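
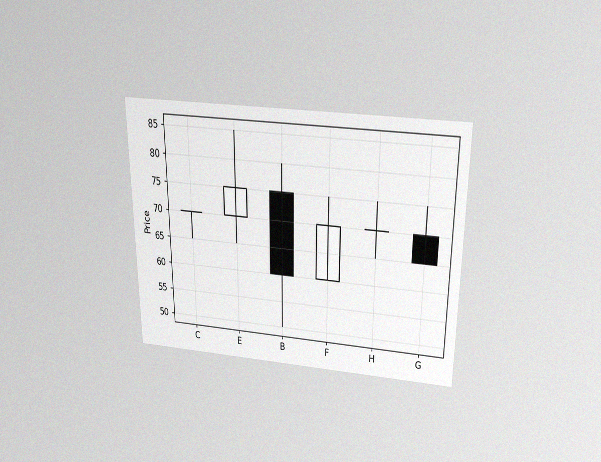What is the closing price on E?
75

The chart is viewed slightly from above, with some photo noise. The E candle closes at 75.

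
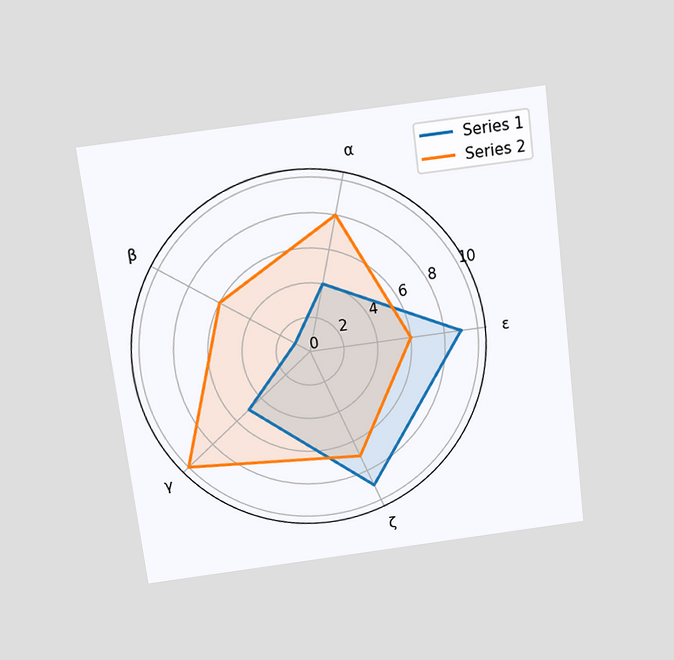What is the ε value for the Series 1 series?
The chart is tilted about 7° counter-clockwise and viewed slightly from above. On the ε axis, Series 1 reaches 9.

9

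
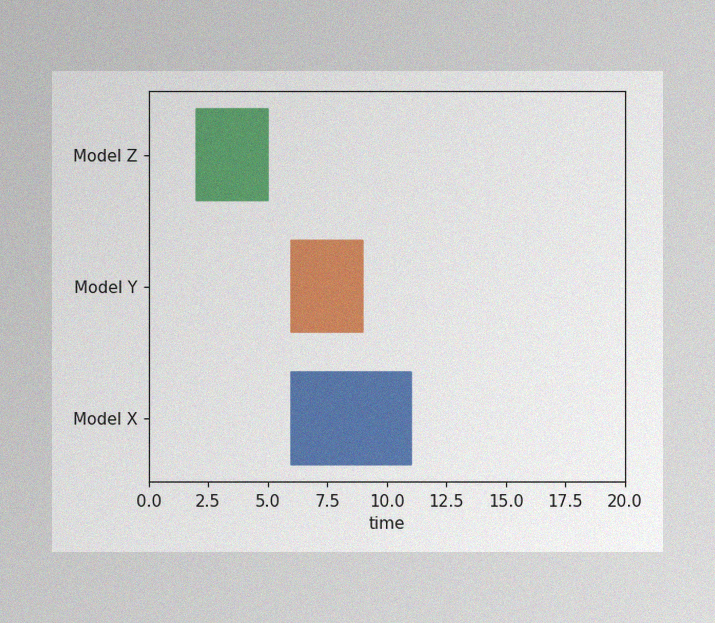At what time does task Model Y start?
6

The image has some photo noise and uneven lighting. The Model Y bar begins at t=6.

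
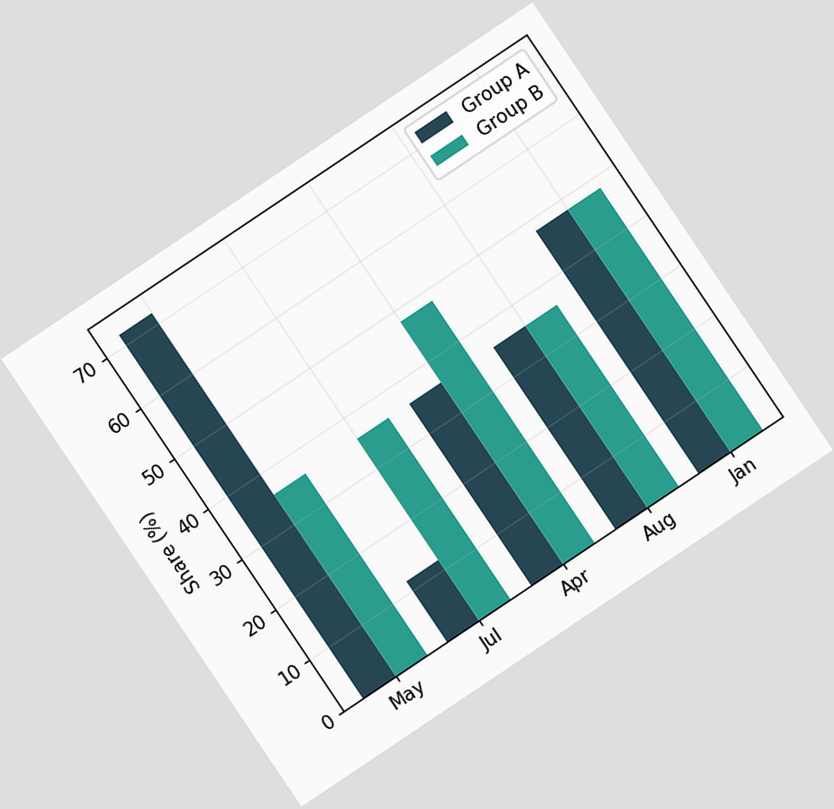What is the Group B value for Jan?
The chart is tilted about 34° counter-clockwise. The Group B bar at Jan reaches 48% on the y-axis.

48%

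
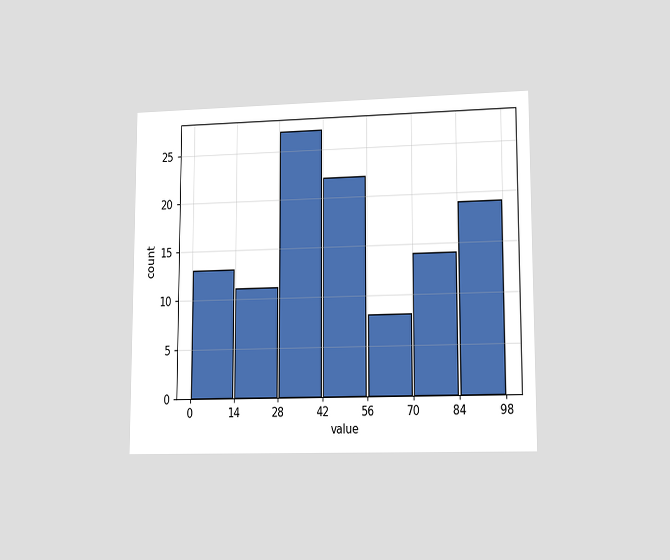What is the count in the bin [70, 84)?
14

The chart is viewed at a slight angle. The [70, 84) bin has height 14.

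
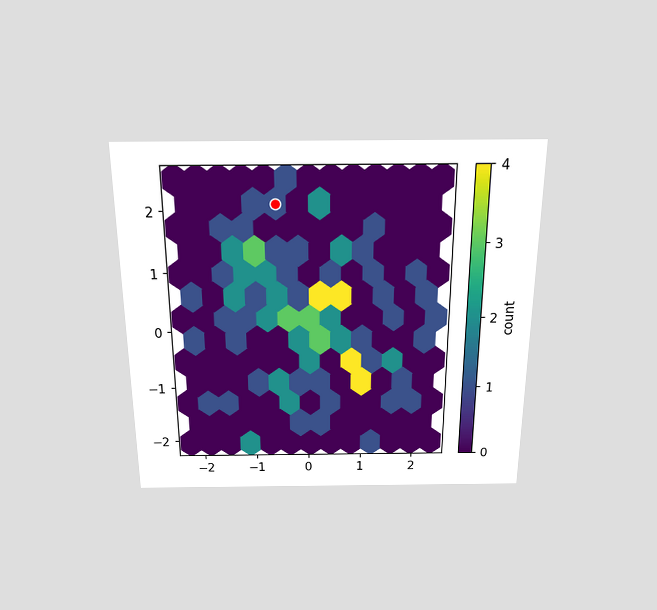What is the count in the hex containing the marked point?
1

The chart is viewed slightly from above. The marked hex reads 1 on the colorbar.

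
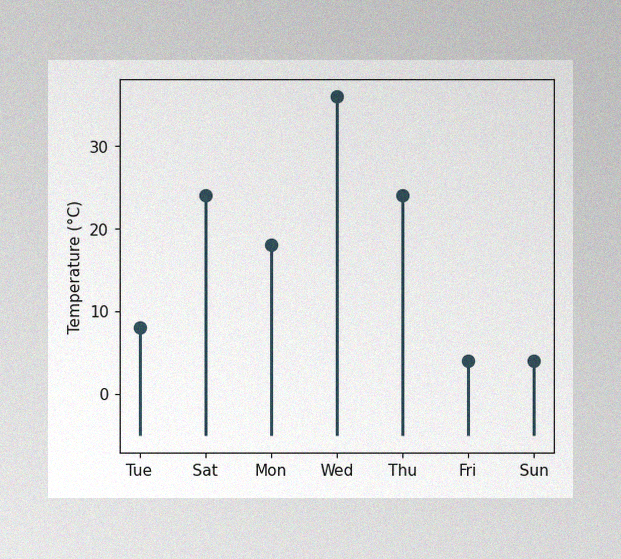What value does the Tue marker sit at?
The image has some photo noise and uneven lighting. The Tue marker sits at 8°C.

8°C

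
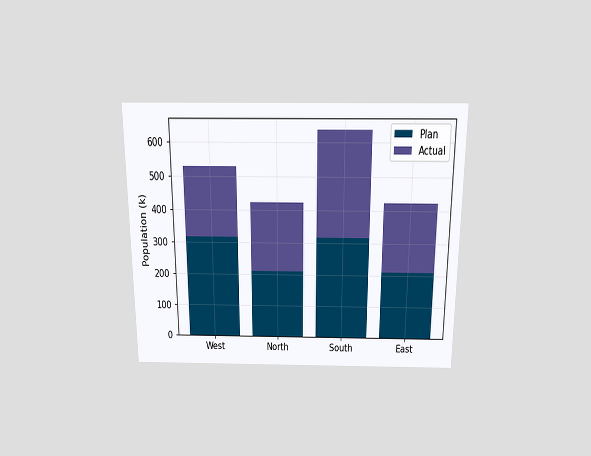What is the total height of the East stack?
The chart is viewed slightly from above. The East stack's top reaches 424k on the y-axis.

424k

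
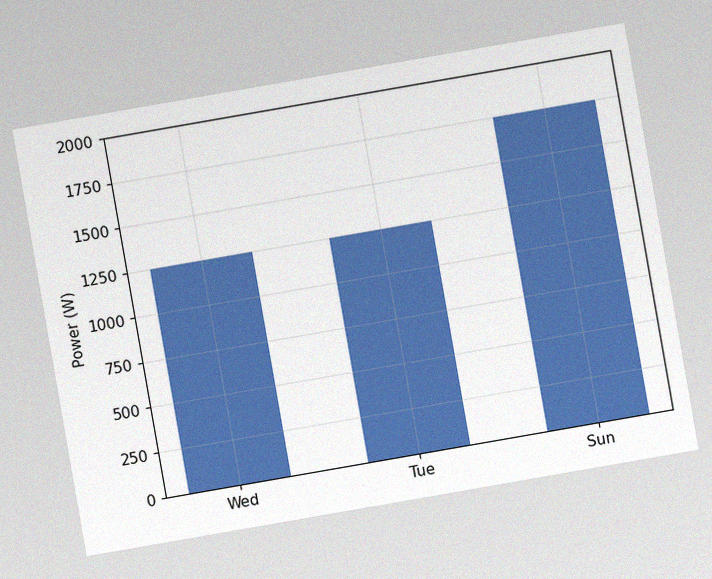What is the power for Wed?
The chart is tilted about 10° counter-clockwise, with some photo noise. Reading along the chart's y-axis, the Wed bar reaches 1250W.

1250W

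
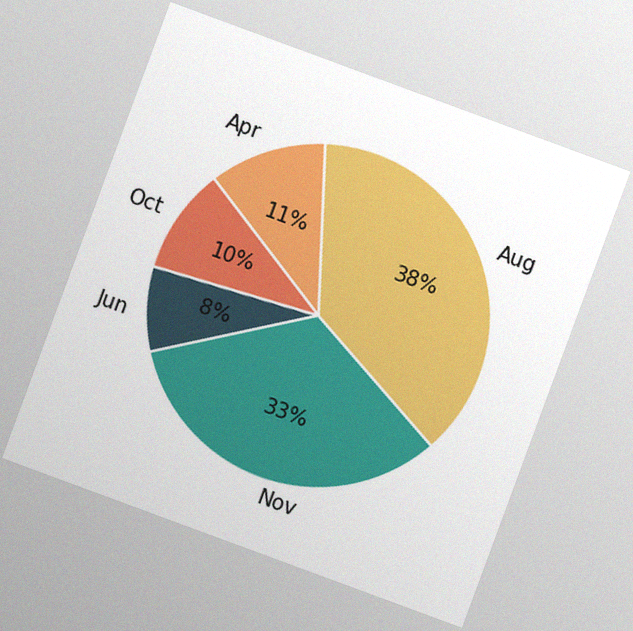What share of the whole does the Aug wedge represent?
The chart is tilted about 20° clockwise, with some photo noise. The Aug slice takes up 38% of the pie.

38%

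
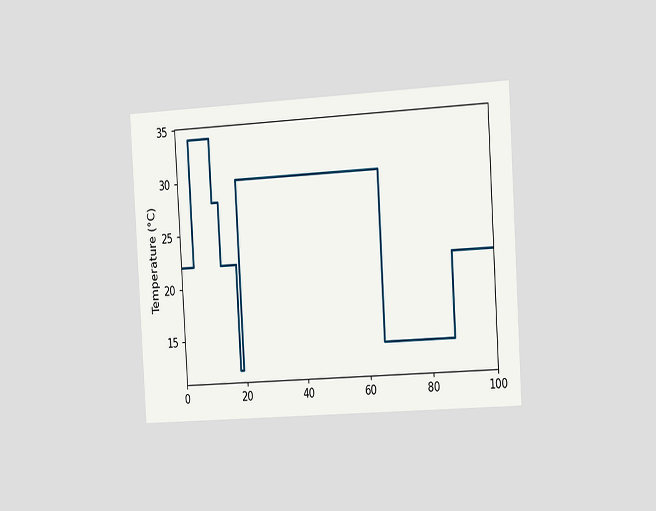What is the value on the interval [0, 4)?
22°C

The chart is tilted about 3° counter-clockwise and viewed slightly from the right. On [0, 4) the step sits at 22°C.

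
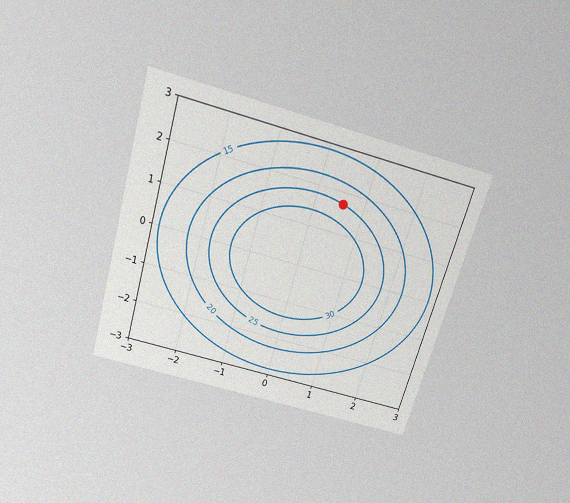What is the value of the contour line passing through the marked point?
25

The chart is tilted about 16° clockwise and viewed slightly from above, with some photo noise. The marked point sits on the contour labelled 25.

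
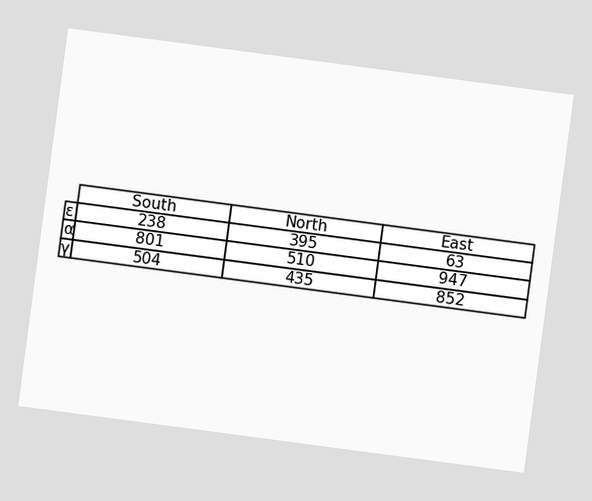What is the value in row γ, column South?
504

The chart is tilted about 8° clockwise. The (γ, South) cell reads 504.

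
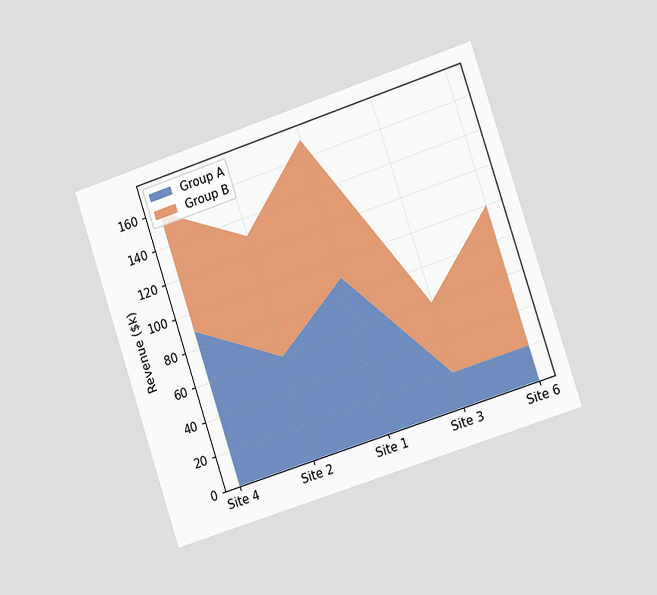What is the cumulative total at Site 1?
$170k

The chart is tilted about 18° counter-clockwise and viewed slightly from the right. The stacked total at Site 1 reaches $170k.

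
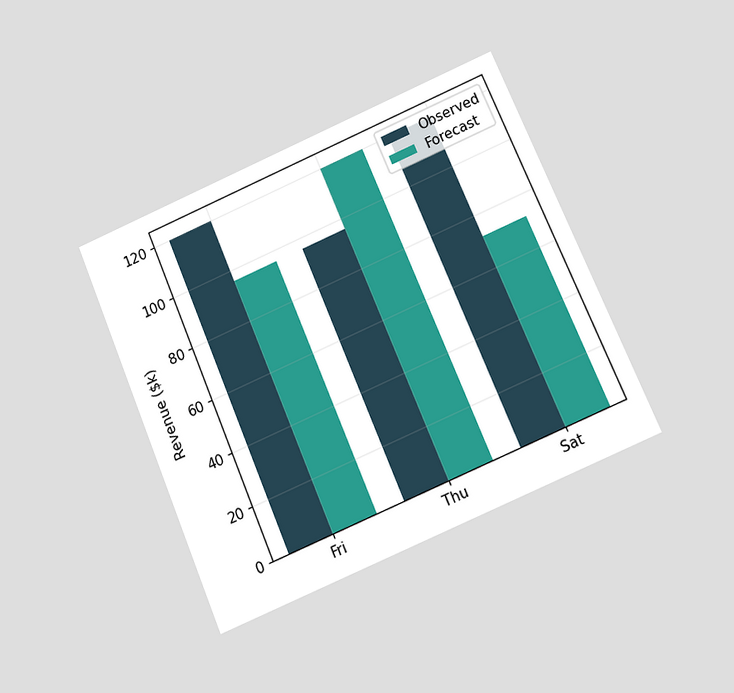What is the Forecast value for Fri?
The chart is tilted about 23° counter-clockwise and viewed at a slight angle. The Forecast bar at Fri reaches $96k on the y-axis.

$96k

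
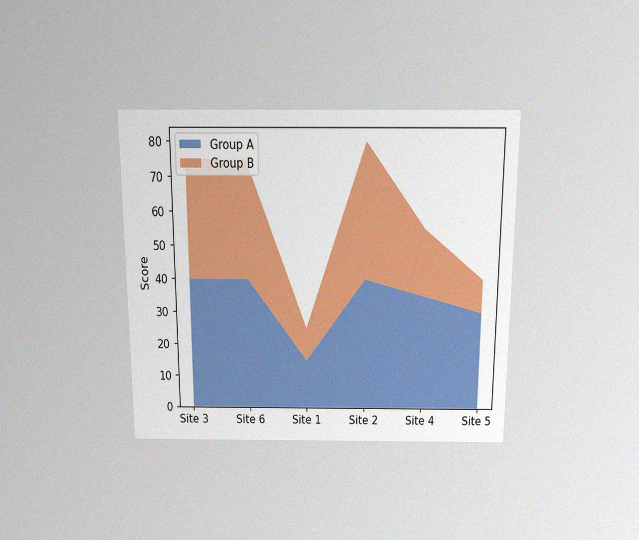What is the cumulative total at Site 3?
75

The chart is viewed slightly from above, with some photo noise. The stacked total at Site 3 reaches 75.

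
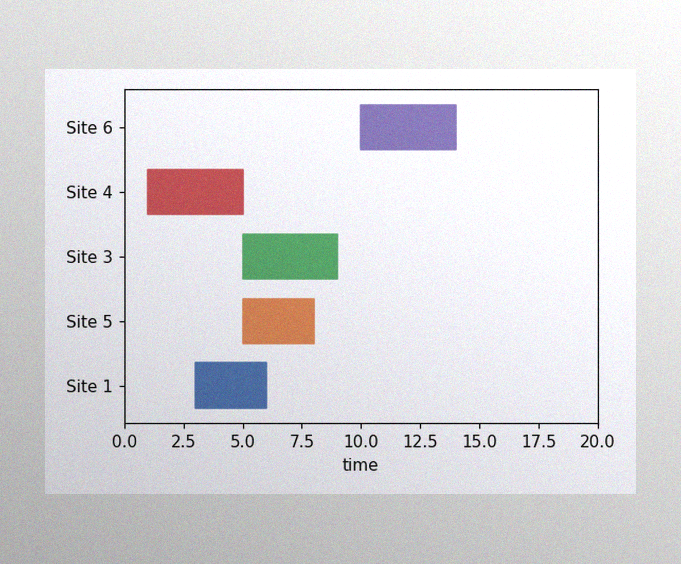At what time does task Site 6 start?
The image has some photo noise and uneven lighting. The Site 6 bar begins at t=10.

10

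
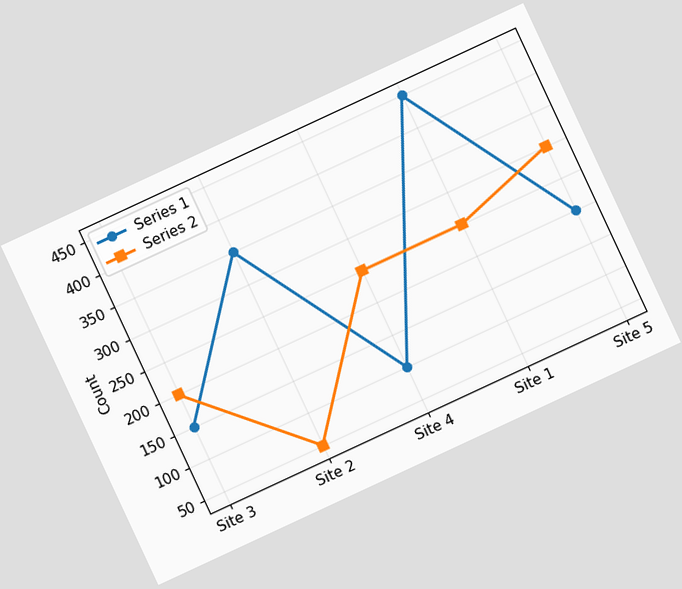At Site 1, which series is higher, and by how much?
Series 1, by 200

The chart is tilted about 25° counter-clockwise. At Site 1, Series 1 sits above the other line by 200.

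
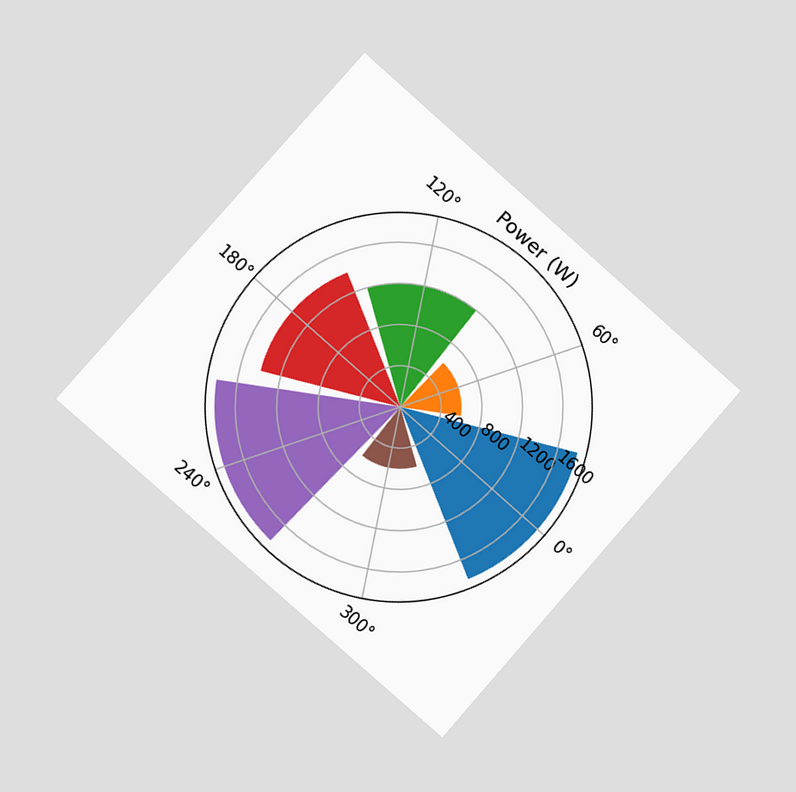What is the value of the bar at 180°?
The chart is tilted about 41° clockwise and viewed at a slight angle. The bar at 180° reaches 1400W on the radial axis.

1400W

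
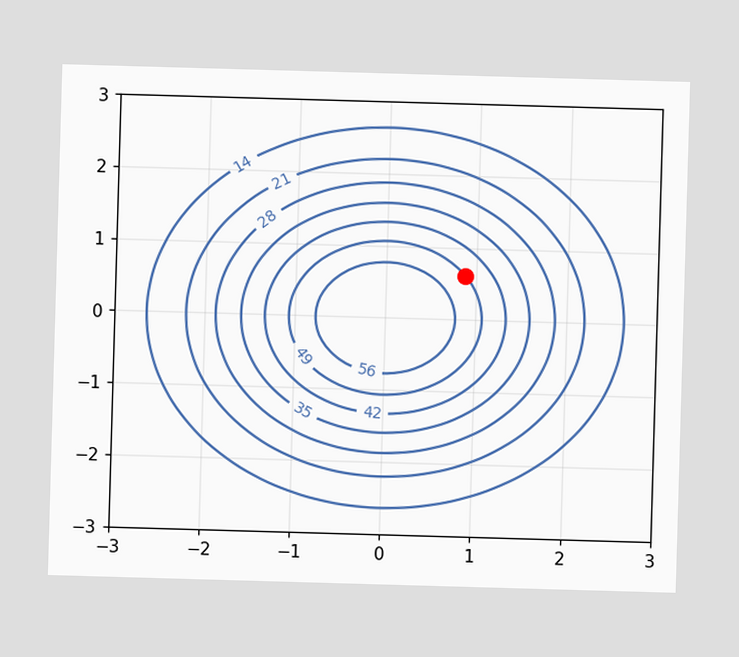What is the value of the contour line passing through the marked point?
The marked point sits on the contour labelled 49.

49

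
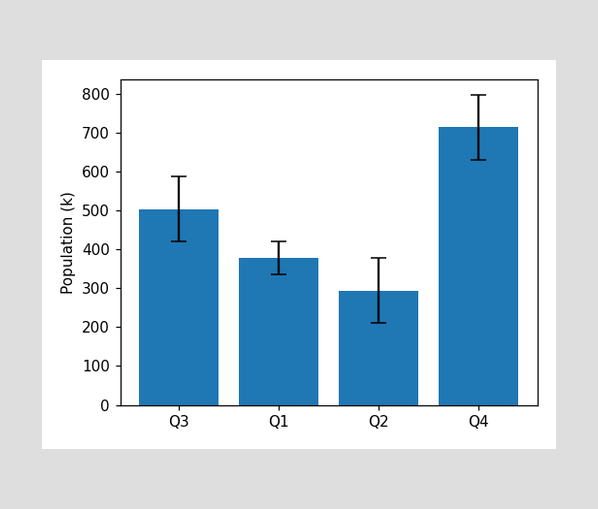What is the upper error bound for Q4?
798k

The Q4 bar's upper whisker reaches 798k.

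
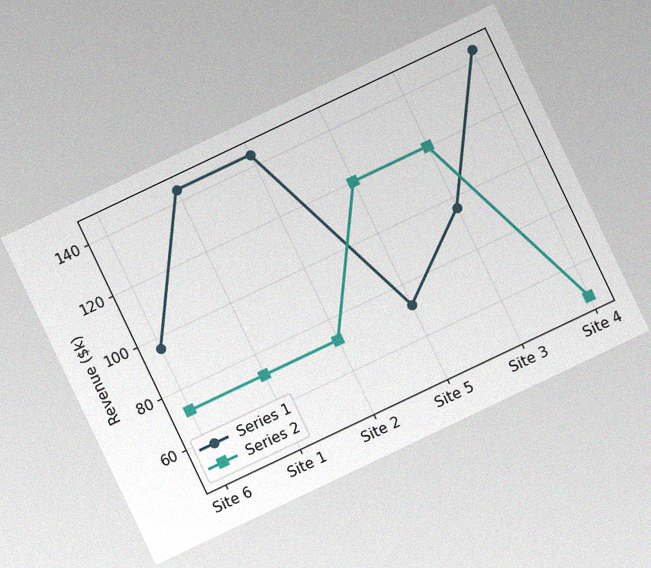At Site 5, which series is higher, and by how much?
The chart is tilted about 25° counter-clockwise, with some photo noise. At Site 5, Series 2 sits above the other line by $48k.

Series 2, by $48k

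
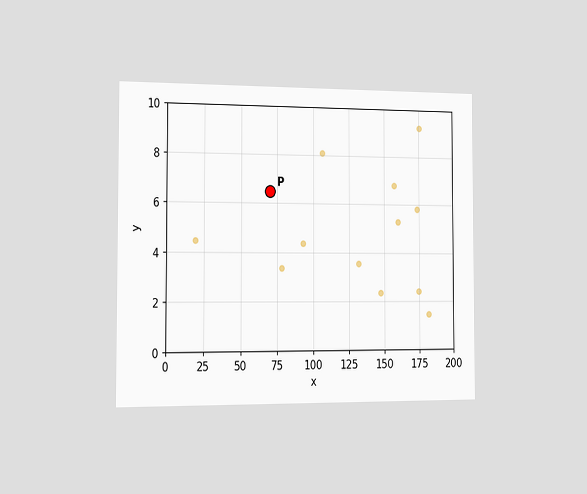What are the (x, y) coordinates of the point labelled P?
(70, 6.5)

The chart is viewed slightly from the left. Following the gridlines from P to each axis, P sits at (70, 6.5).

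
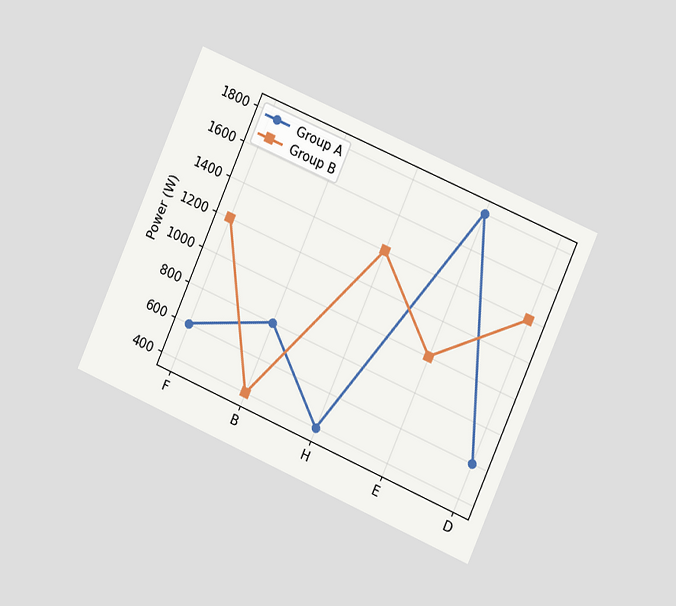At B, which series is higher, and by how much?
The chart is tilted about 24° clockwise and viewed slightly from the right. At B, Group A sits above the other line by 400W.

Group A, by 400W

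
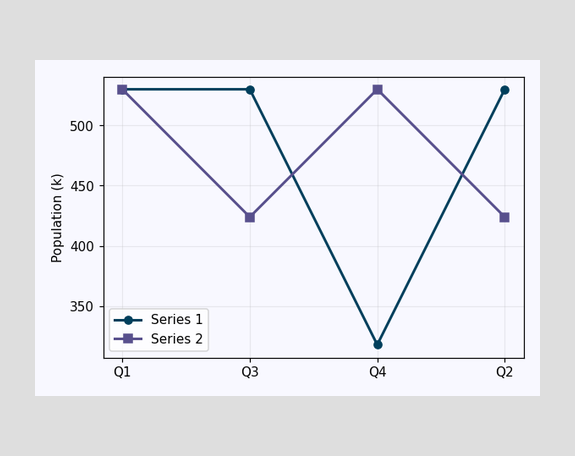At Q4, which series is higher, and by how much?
Series 2, by 212k

At Q4, Series 2 sits above the other line by 212k.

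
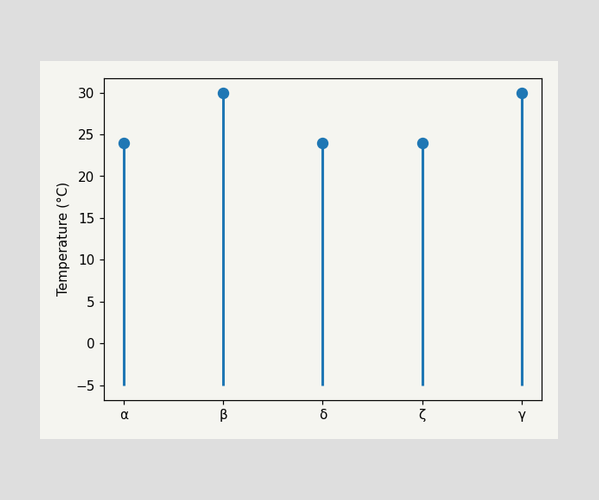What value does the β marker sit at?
30°C

The β marker sits at 30°C.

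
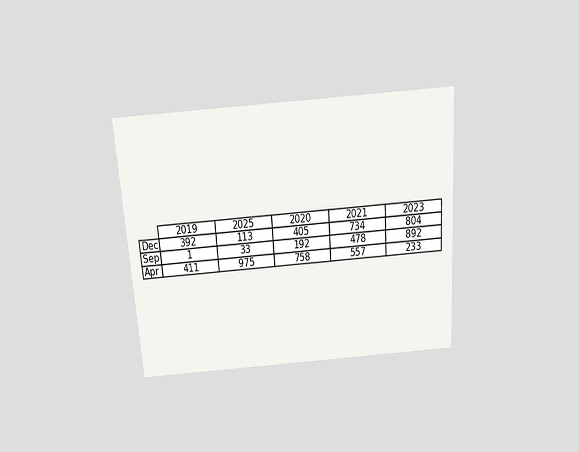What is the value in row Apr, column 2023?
The chart is tilted about 4° counter-clockwise and viewed slightly from above. The (Apr, 2023) cell reads 233.

233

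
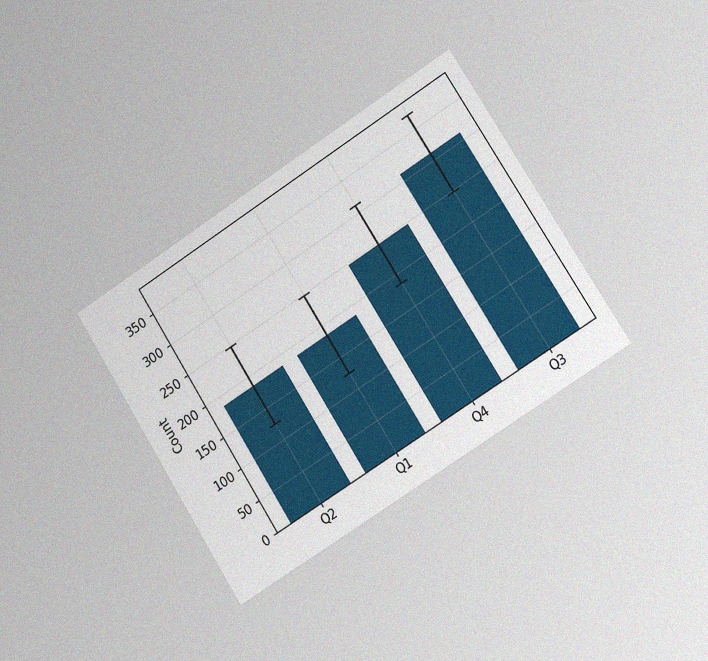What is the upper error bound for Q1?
The chart is tilted about 32° counter-clockwise and viewed slightly from the right, with some photo noise. The Q1 bar's upper whisker reaches 248.

248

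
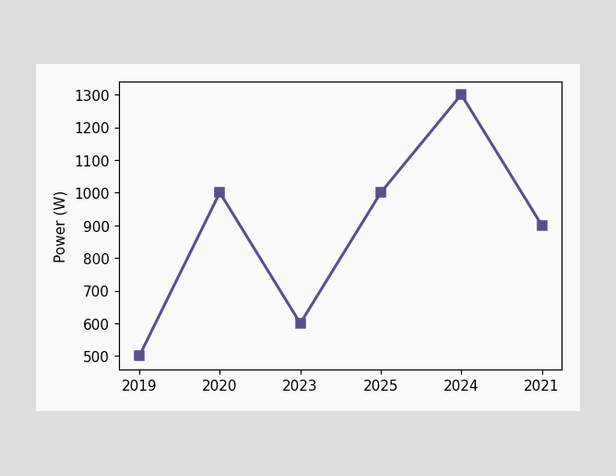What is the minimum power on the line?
The lowest point is at 2019, and reading across to the y-axis gives 500W.

500W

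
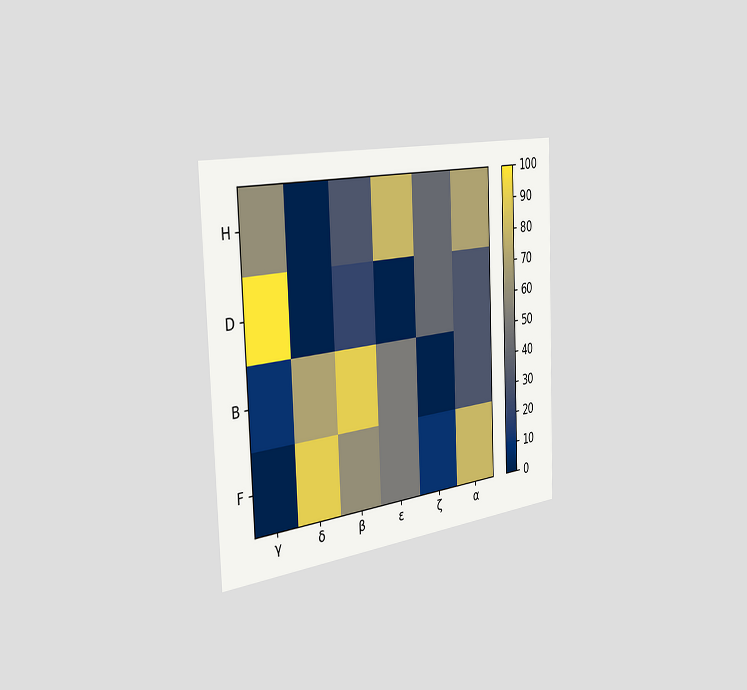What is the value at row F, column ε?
The chart is tilted about 2° counter-clockwise and viewed slightly from the left. Matching cell (F, ε) against the colorbar gives 50.

50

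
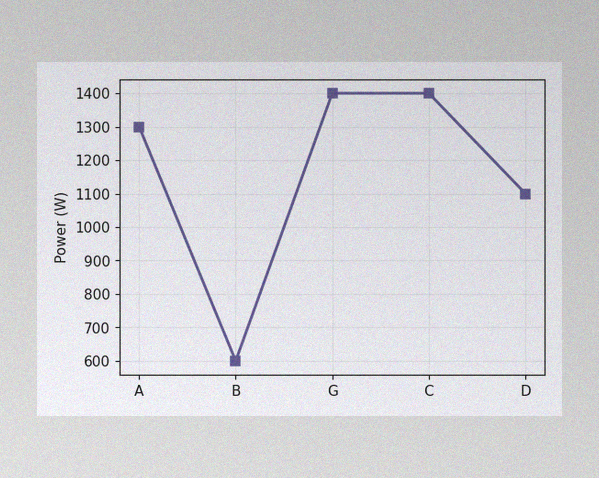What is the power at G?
The image has some photo noise and uneven lighting. At G, the line is at 1400W.

1400W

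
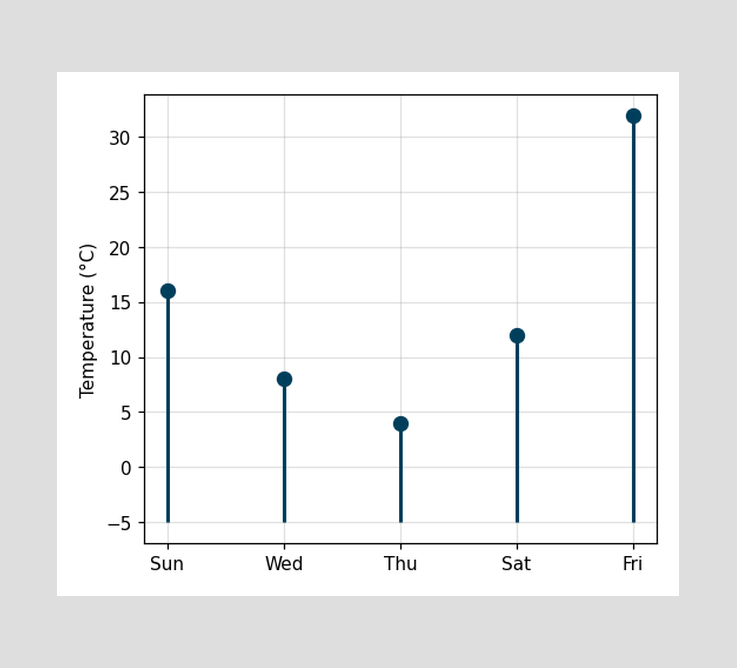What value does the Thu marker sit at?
4°C

The Thu marker sits at 4°C.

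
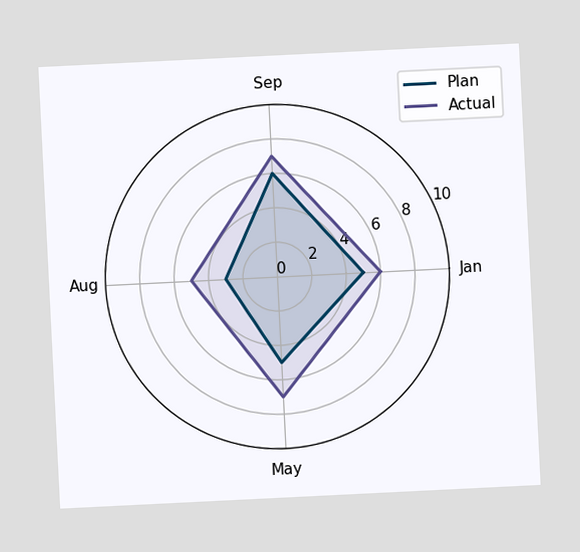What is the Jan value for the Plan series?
The chart is tilted about 3° counter-clockwise. On the Jan axis, Plan reaches 5.

5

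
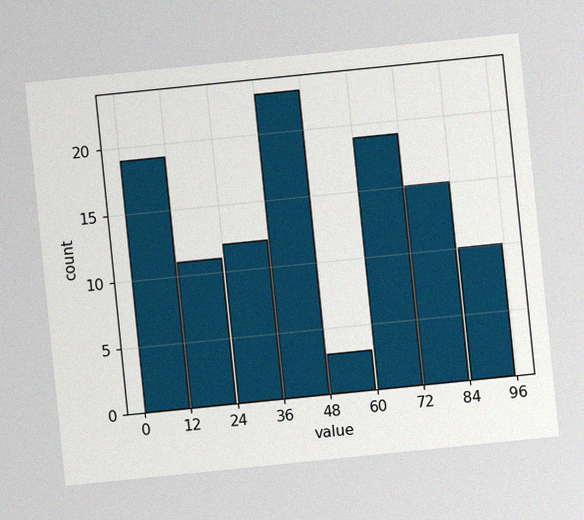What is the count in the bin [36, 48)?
23

The chart is tilted about 6° counter-clockwise, with some photo noise. The [36, 48) bin has height 23.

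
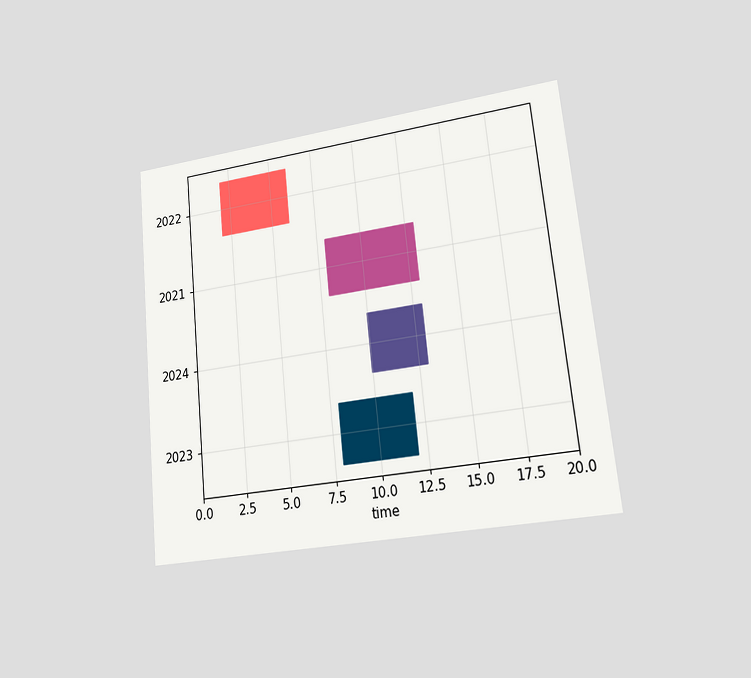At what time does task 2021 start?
8

The chart is tilted about 6° counter-clockwise and viewed at a slight angle. The 2021 bar begins at t=8.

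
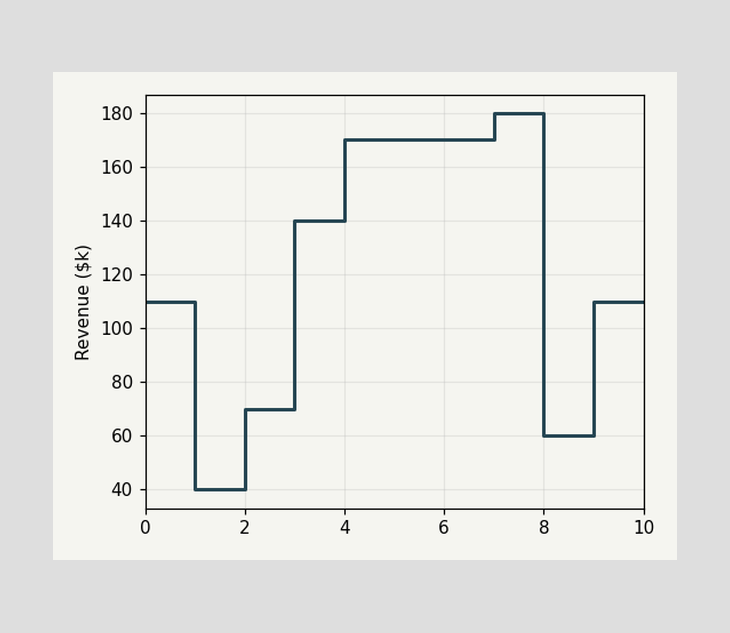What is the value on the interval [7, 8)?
On [7, 8) the step sits at $180k.

$180k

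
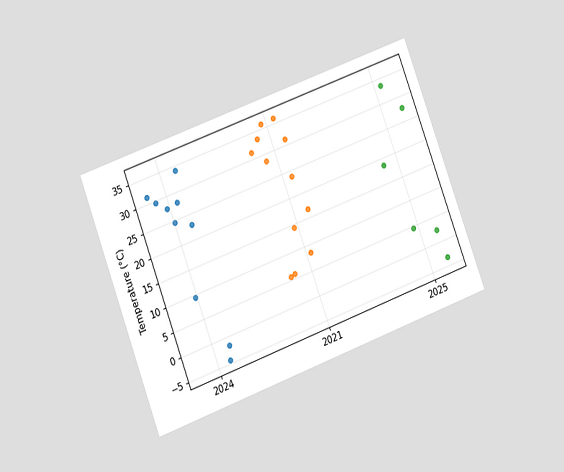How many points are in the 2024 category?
10

The chart is tilted about 20° counter-clockwise and viewed at a slight angle. Counting the markers in the 2024 column gives 10.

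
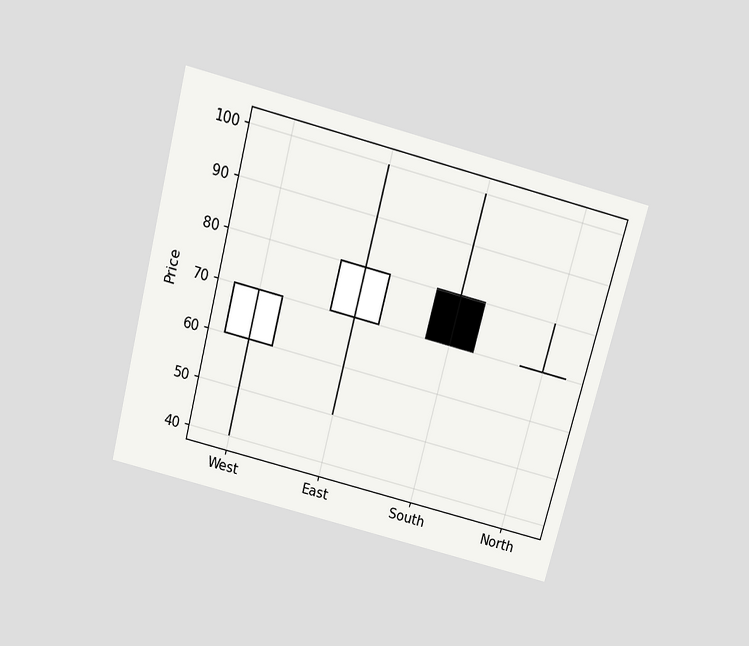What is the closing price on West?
70

The chart is tilted about 15° clockwise and viewed slightly from above. The West candle closes at 70.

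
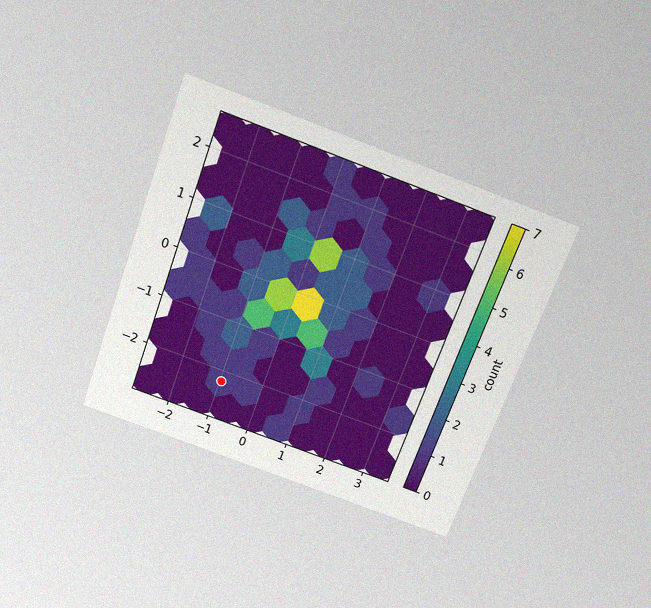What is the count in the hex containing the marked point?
1

The chart is tilted about 20° clockwise and viewed slightly from above, with some photo noise. The marked hex reads 1 on the colorbar.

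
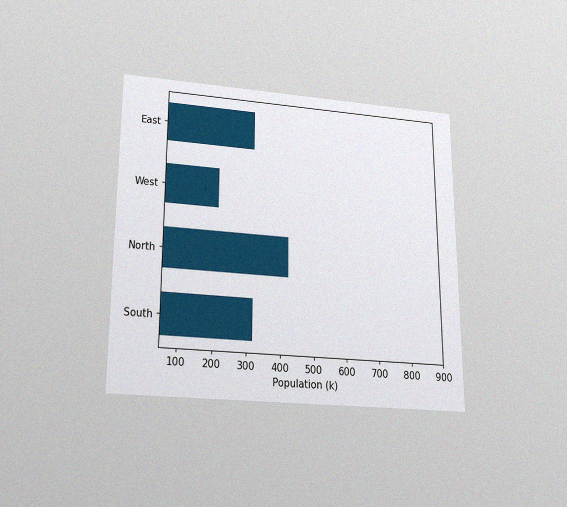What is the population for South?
318k

The chart is viewed slightly from below, with some photo noise. Reading along the chart's x-axis, the South bar reaches 318k.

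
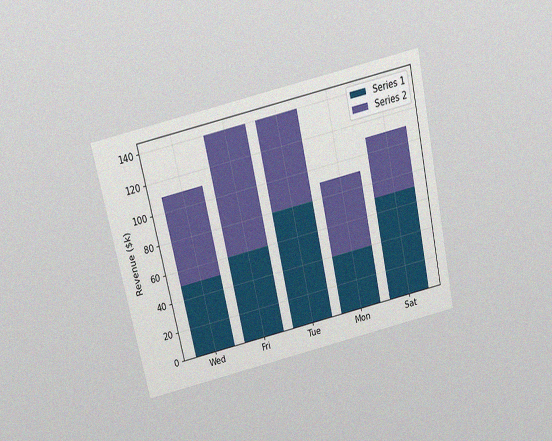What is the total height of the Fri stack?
The chart is tilted about 13° counter-clockwise and viewed slightly from above, with some photo noise. The Fri stack's top reaches $140k on the y-axis.

$140k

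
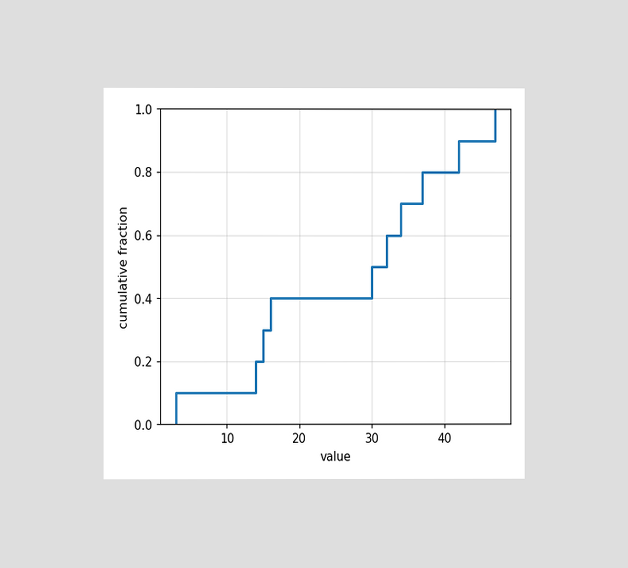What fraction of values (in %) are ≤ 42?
The chart is viewed at a slight angle. At x=42 the ECDF step is at 90%.

90%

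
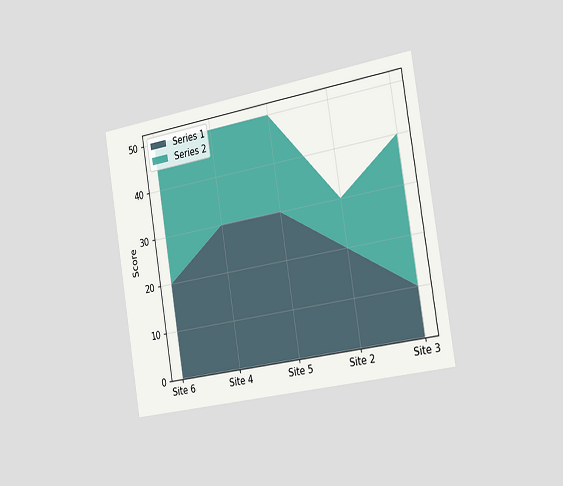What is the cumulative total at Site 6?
The chart is tilted about 9° counter-clockwise and viewed slightly from the right. The stacked total at Site 6 reaches 50.

50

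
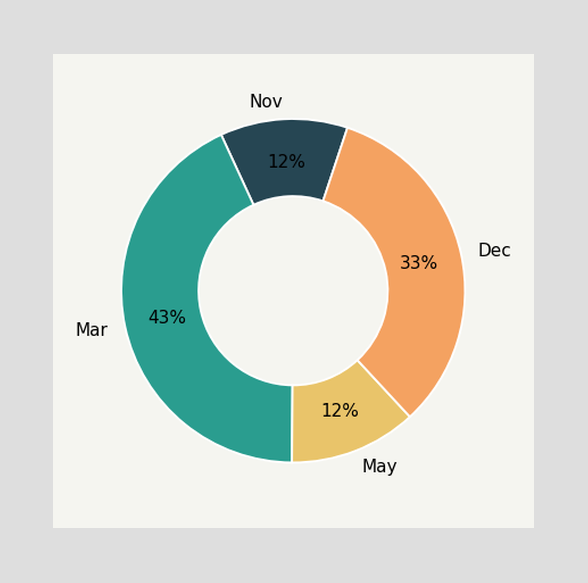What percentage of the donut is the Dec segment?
The Dec segment takes up 33% of the ring.

33%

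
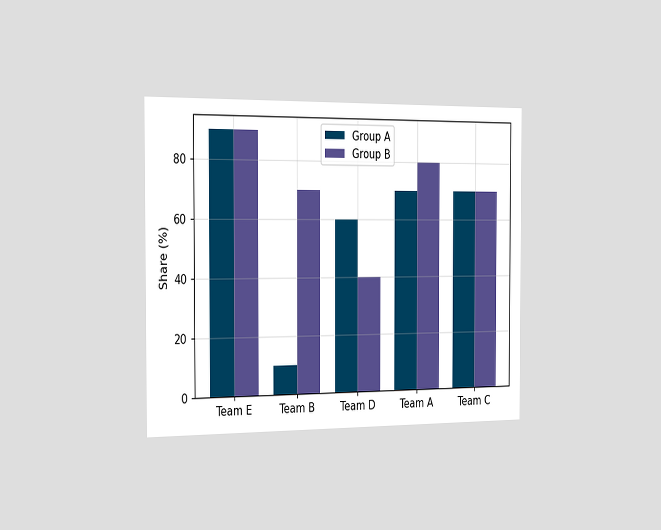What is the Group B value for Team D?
The chart is viewed slightly from the left. The Group B bar at Team D reaches 40% on the y-axis.

40%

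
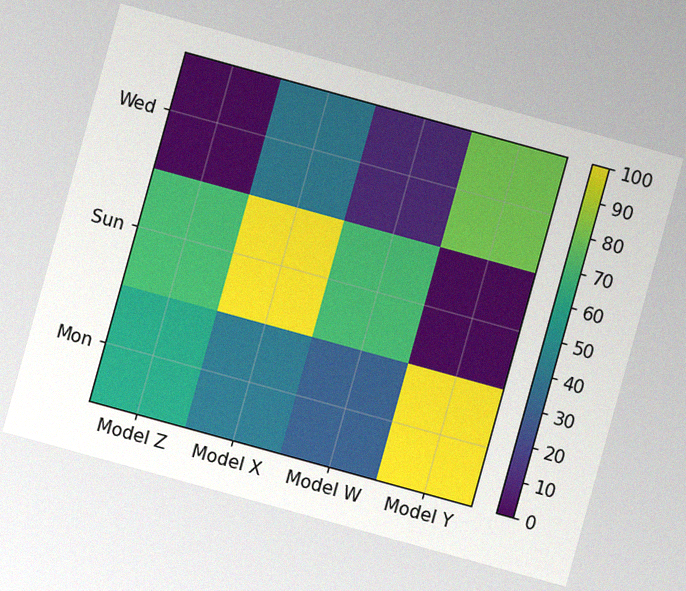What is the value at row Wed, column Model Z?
0

The chart is tilted about 15° clockwise, with some photo noise. Matching cell (Wed, Model Z) against the colorbar gives 0.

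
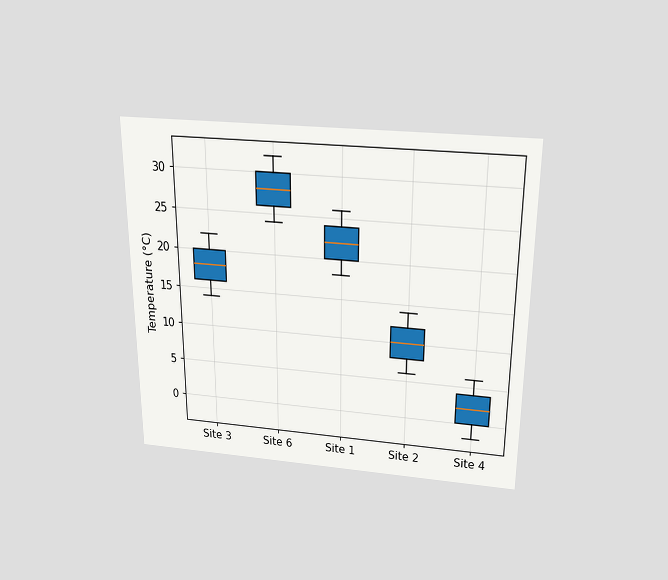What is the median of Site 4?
2°C

The chart is viewed slightly from above. The median line in the Site 4 box sits at 2°C.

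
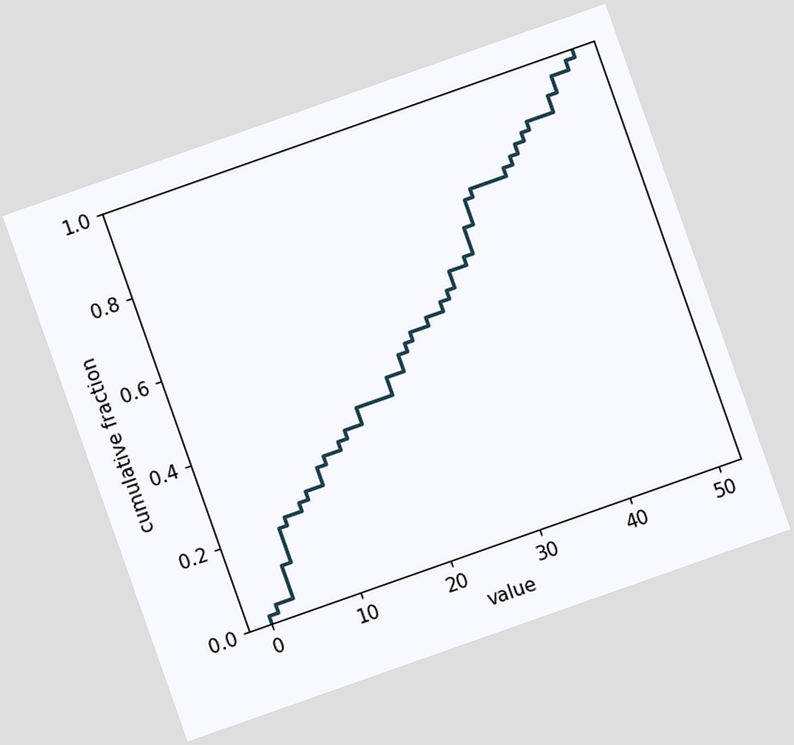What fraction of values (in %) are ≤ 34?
The chart is tilted about 19° counter-clockwise. At x=34 the ECDF step is at 76%.

76%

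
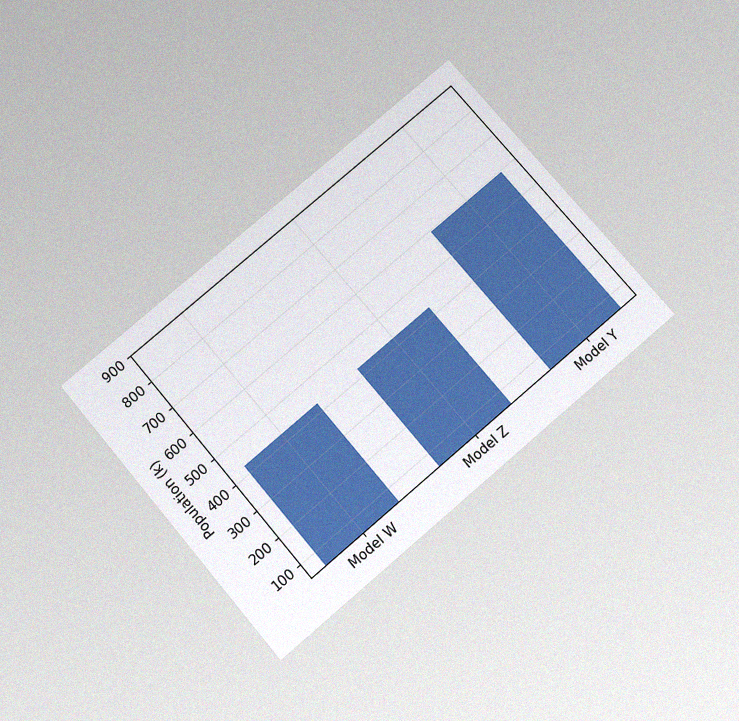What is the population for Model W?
The chart is tilted about 40° counter-clockwise and viewed slightly from below, with some photo noise. Reading along the chart's y-axis, the Model W bar reaches 425k.

425k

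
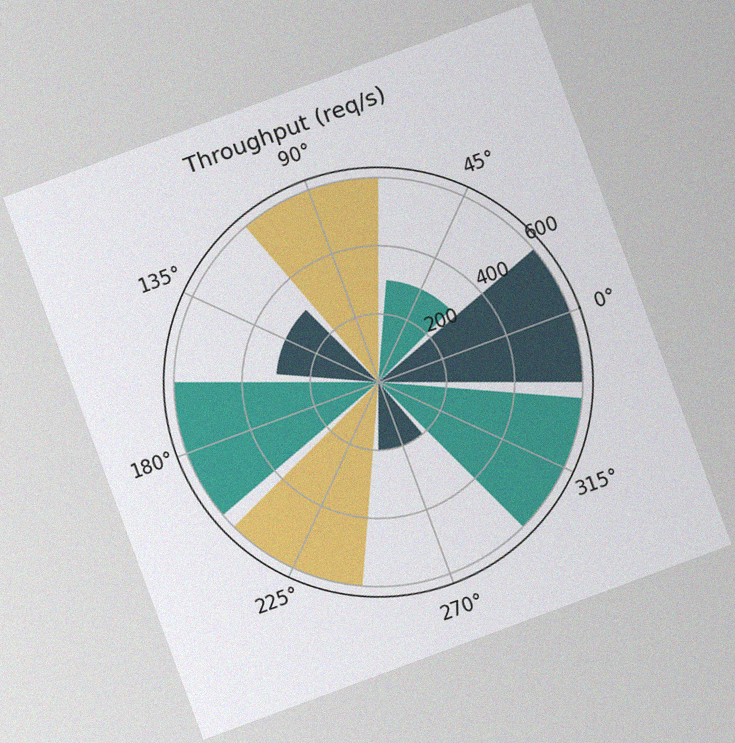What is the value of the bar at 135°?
The chart is tilted about 20° counter-clockwise, with some photo noise. The bar at 135° reaches 300req/s on the radial axis.

300req/s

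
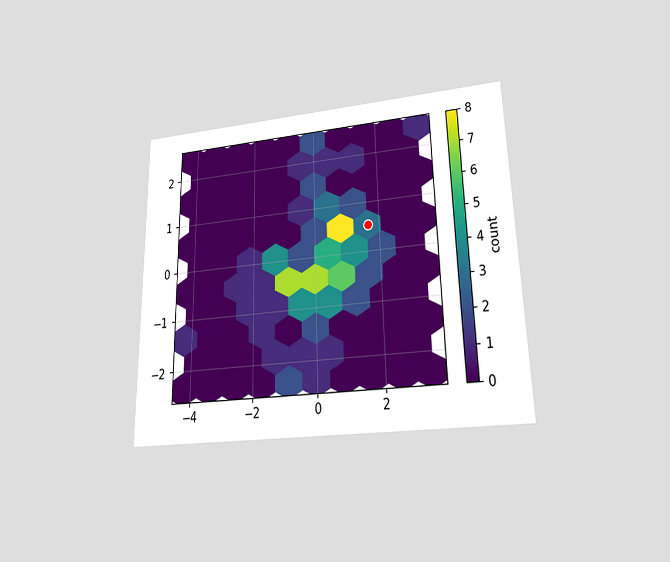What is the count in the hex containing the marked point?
3

The chart is viewed at a slight angle. The marked hex reads 3 on the colorbar.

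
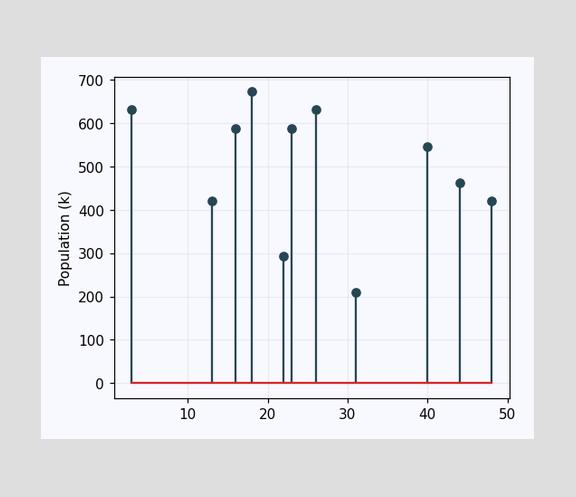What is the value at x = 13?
The stem at x=13 reaches 420k.

420k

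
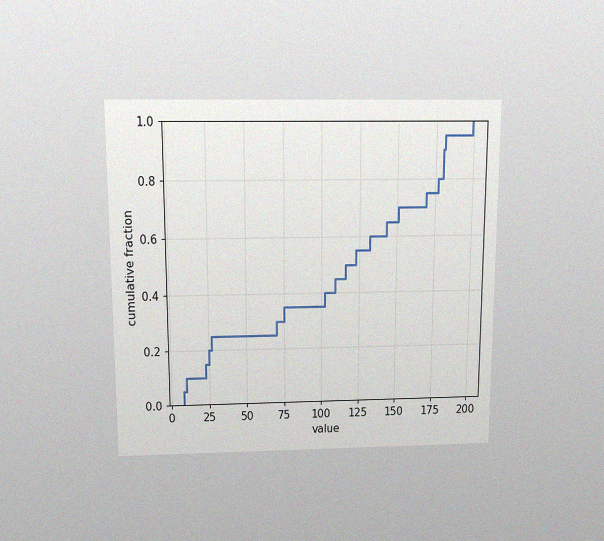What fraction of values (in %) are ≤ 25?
The chart is viewed slightly from above, with some photo noise. At x=25 the ECDF step is at 20%.

20%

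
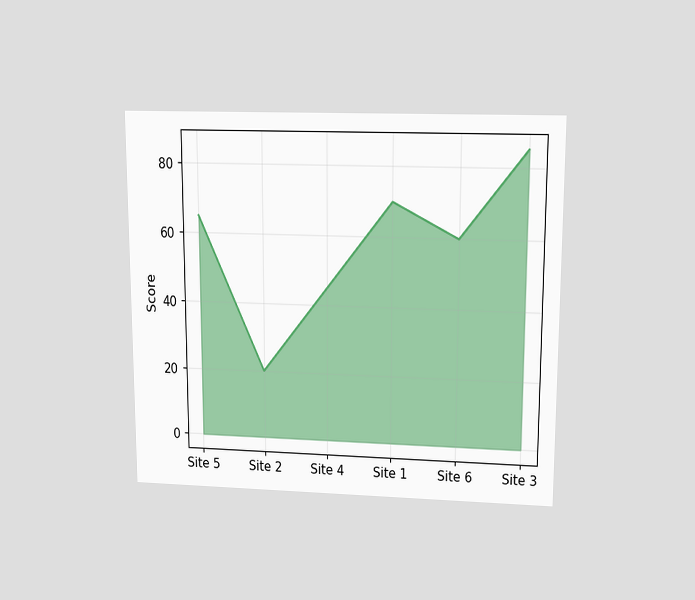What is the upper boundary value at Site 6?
60

The chart is viewed slightly from above. At Site 6 the upper boundary is at 60.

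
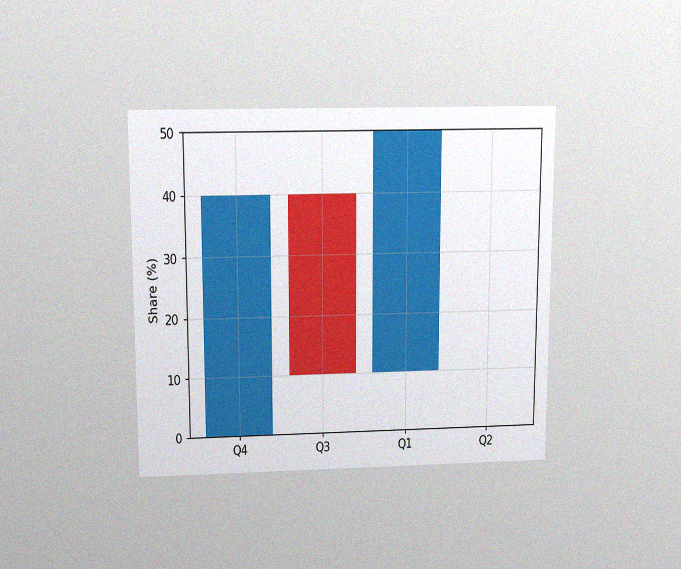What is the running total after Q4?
The chart is viewed slightly from above, with some photo noise. After Q4 the running total reaches 40%.

40%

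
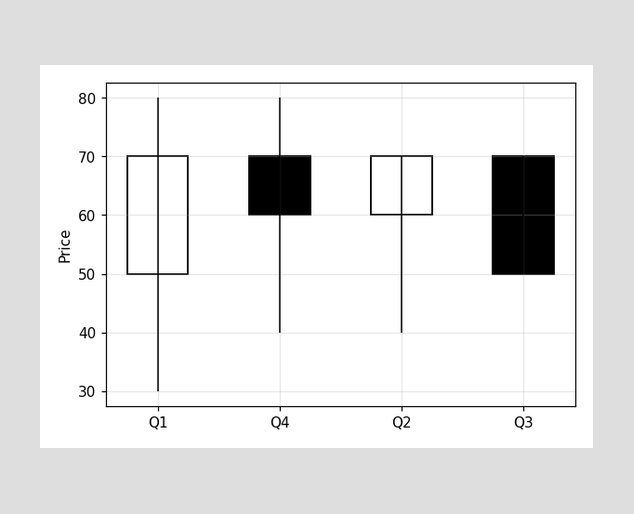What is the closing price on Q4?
60

The Q4 candle closes at 60.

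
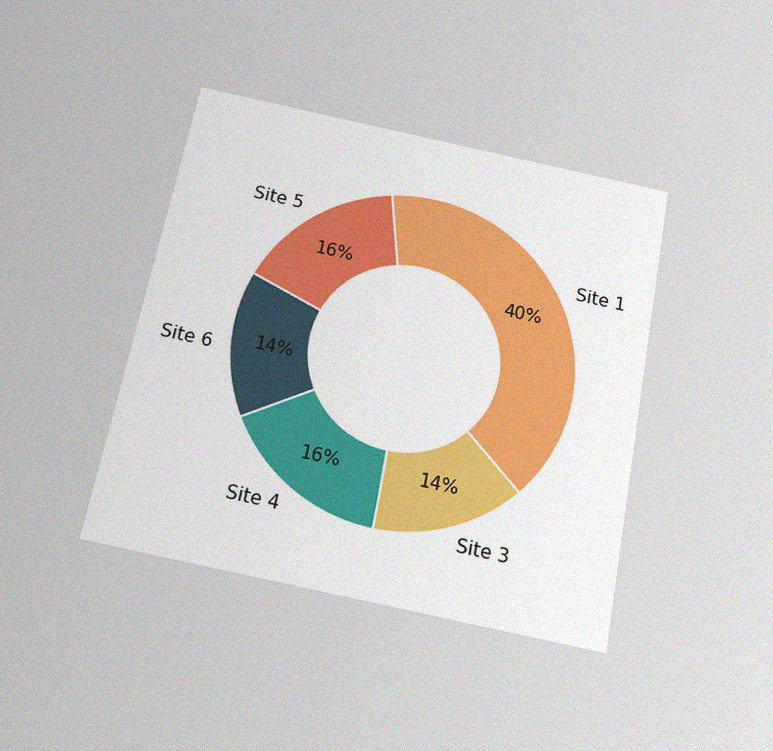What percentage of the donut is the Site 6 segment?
The chart is tilted about 11° clockwise and viewed slightly from below, with some photo noise. The Site 6 segment takes up 14% of the ring.

14%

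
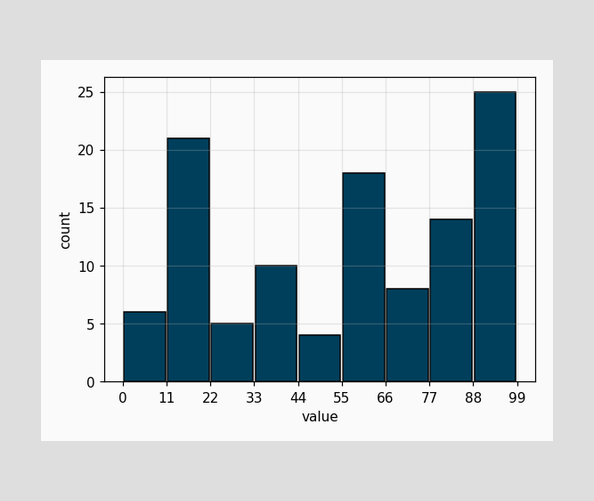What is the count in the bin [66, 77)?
8

The [66, 77) bin has height 8.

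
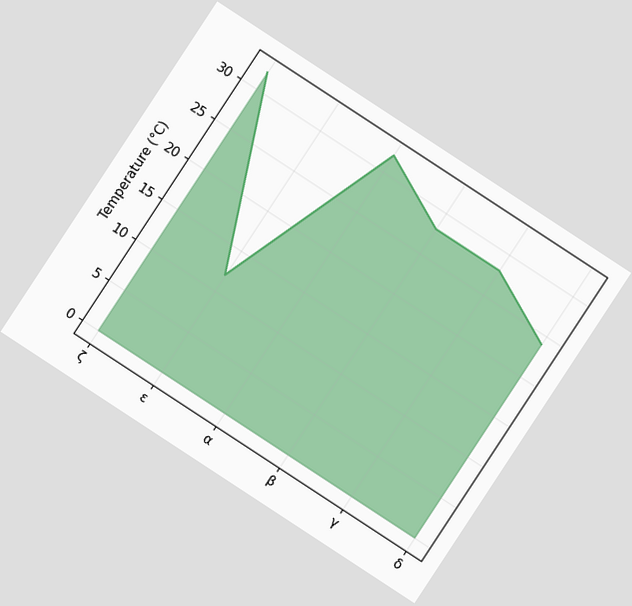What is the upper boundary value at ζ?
The chart is tilted about 33° clockwise. At ζ the upper boundary is at 32°C.

32°C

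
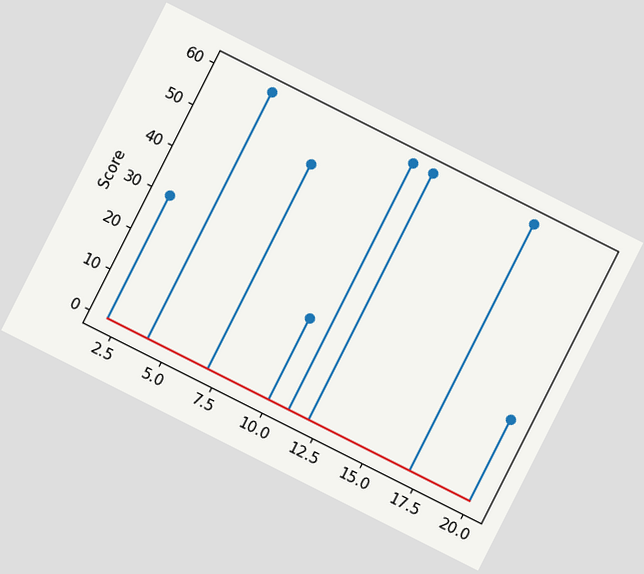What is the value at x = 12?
60

The chart is tilted about 27° clockwise. The stem at x=12 reaches 60.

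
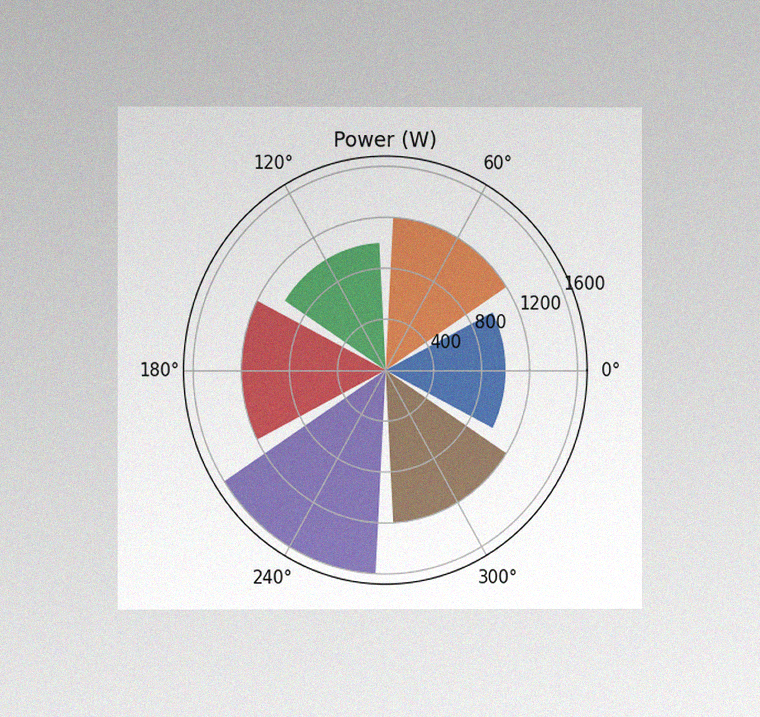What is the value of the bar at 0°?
The chart is viewed at a slight angle, with some photo noise. The bar at 0° reaches 1000W on the radial axis.

1000W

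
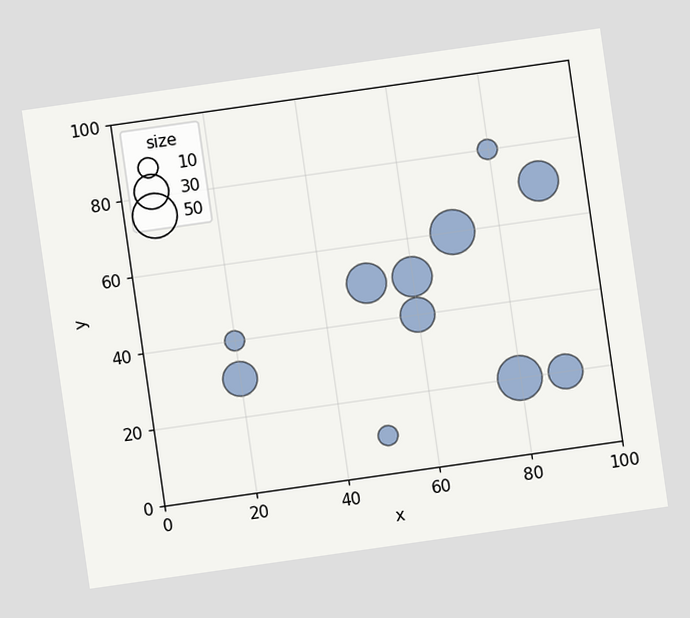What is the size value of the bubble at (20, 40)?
The chart is tilted about 8° counter-clockwise. Matching the bubble at (20, 40) against the size legend gives 10.

10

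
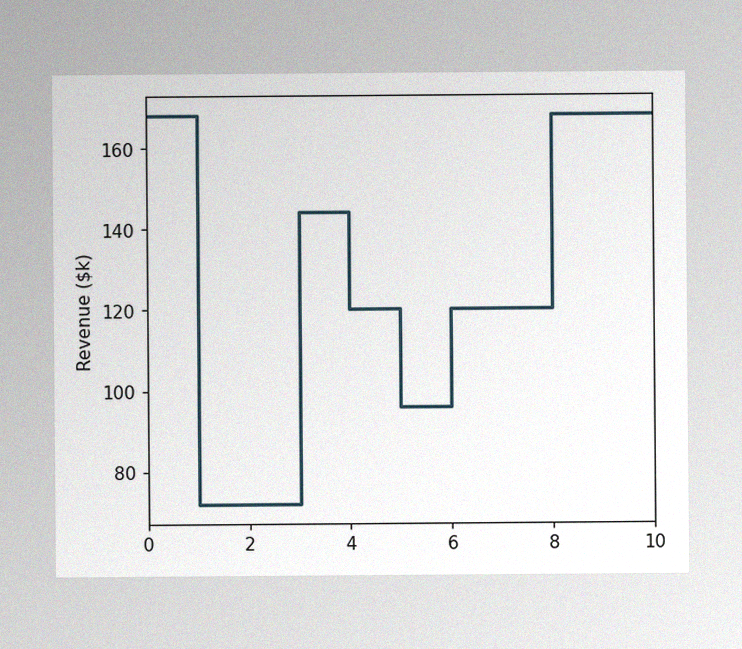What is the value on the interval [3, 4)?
The image has some photo noise and uneven lighting. On [3, 4) the step sits at $144k.

$144k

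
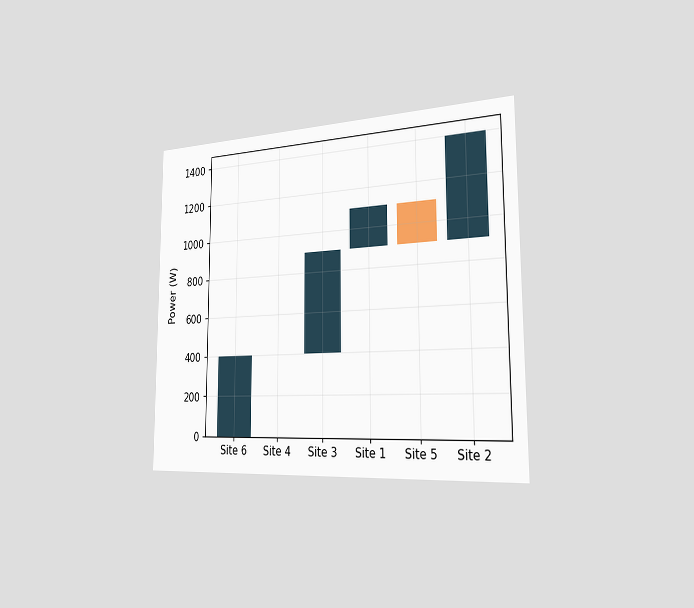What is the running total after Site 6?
The chart is viewed slightly from the right. After Site 6 the running total reaches 400W.

400W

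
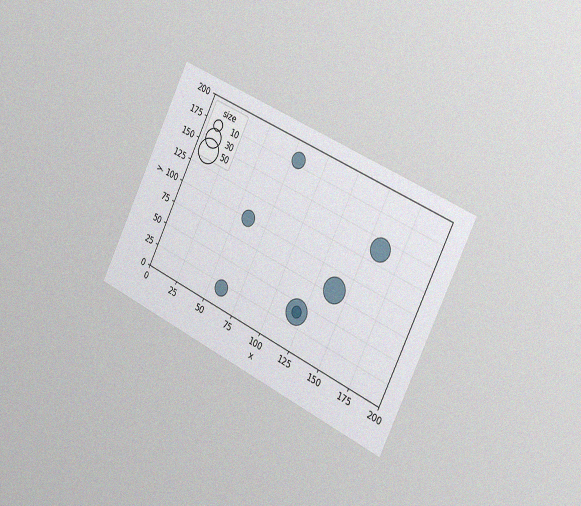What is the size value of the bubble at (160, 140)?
The chart is tilted about 26° clockwise and viewed slightly from the right, with some photo noise. Matching the bubble at (160, 140) against the size legend gives 40.

40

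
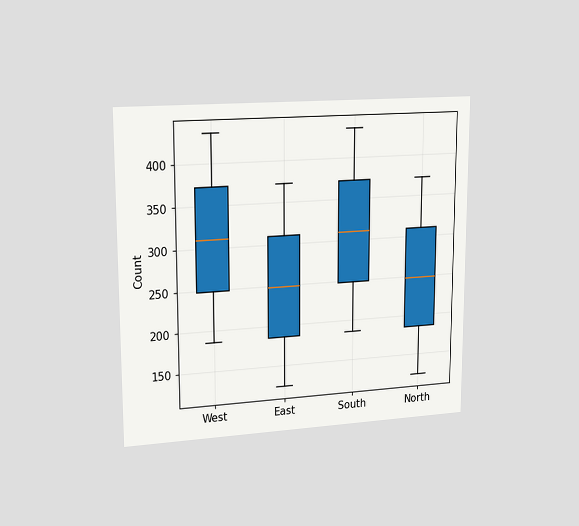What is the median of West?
310

The chart is viewed slightly from the left. The median line in the West box sits at 310.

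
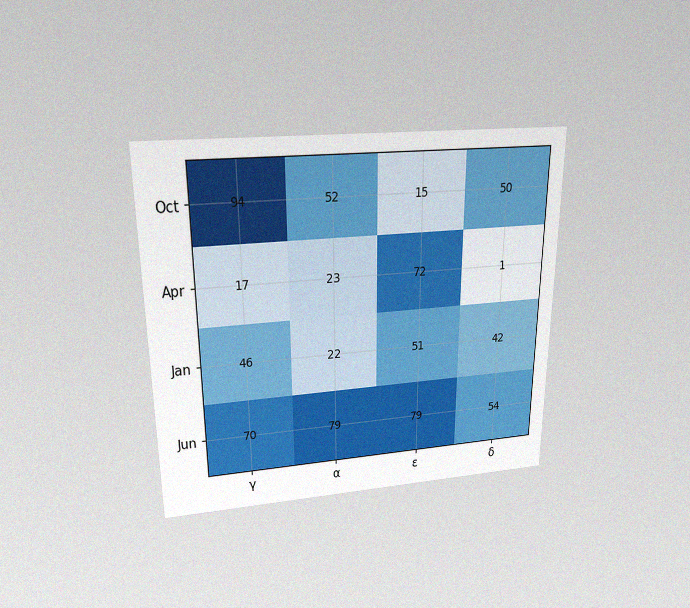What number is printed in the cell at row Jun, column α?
The chart is viewed slightly from above, with some photo noise. The (Jun, α) cell reads 79.

79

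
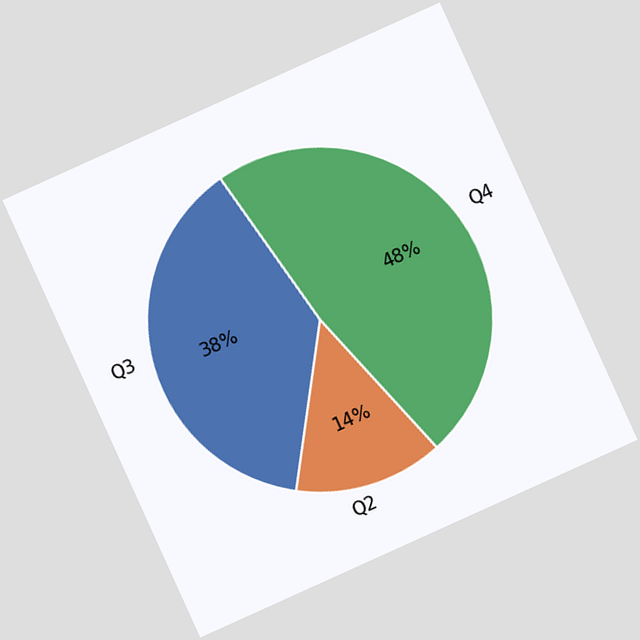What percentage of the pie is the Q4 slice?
48%

The chart is tilted about 24° counter-clockwise. The Q4 slice takes up 48% of the pie.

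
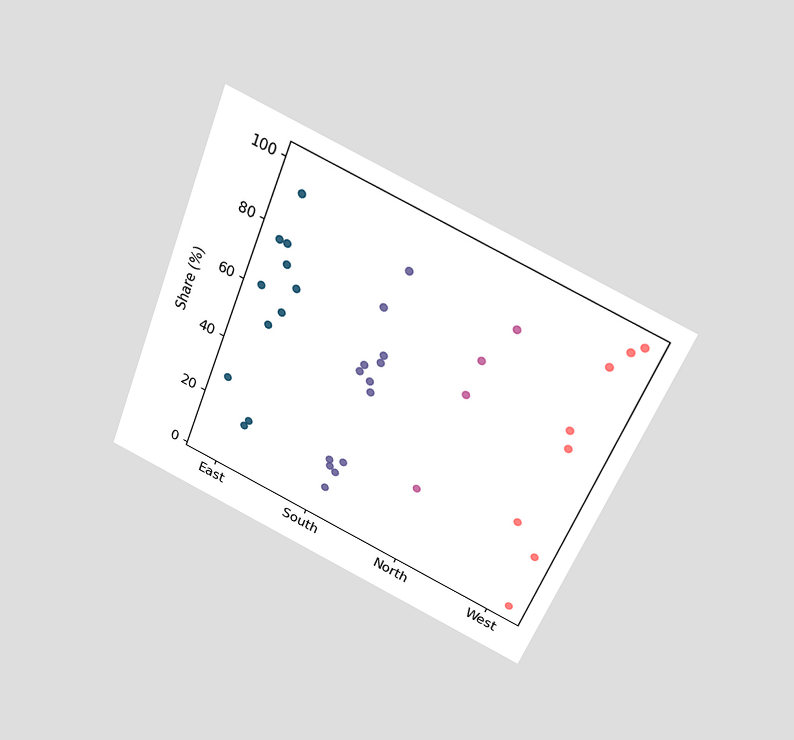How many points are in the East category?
The chart is tilted about 22° clockwise and viewed slightly from above. Counting the markers in the East column gives 11.

11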